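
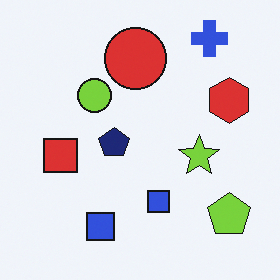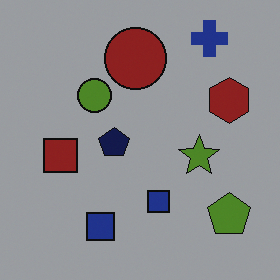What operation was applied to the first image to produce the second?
It was substantially darkened.

Every pixel — background and shapes alike — is uniformly darkened.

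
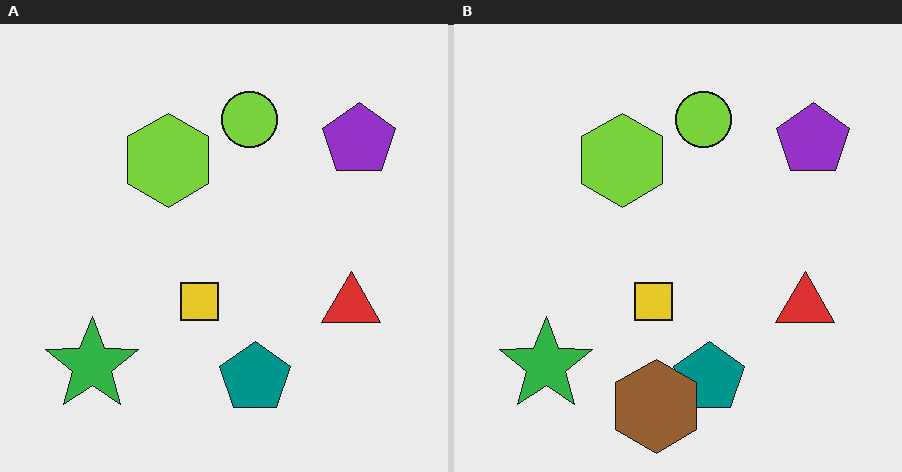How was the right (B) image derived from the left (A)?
The transformation is: overlaid with an additional brown hexagon.

A brown hexagon appears in the right (B) image that is absent from the left (A).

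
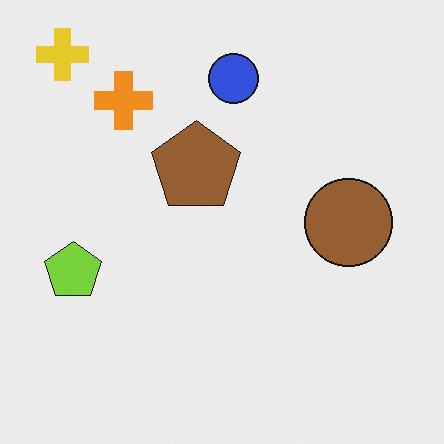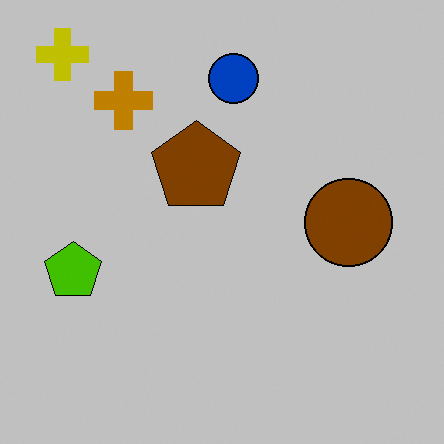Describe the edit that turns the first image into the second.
This is the original image heavily posterized to just a handful of flat colors.

Each flat color has snapped to a coarser quantized level — most visibly, the near-white background has dropped to a flat grey.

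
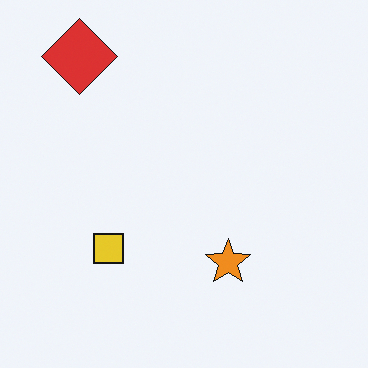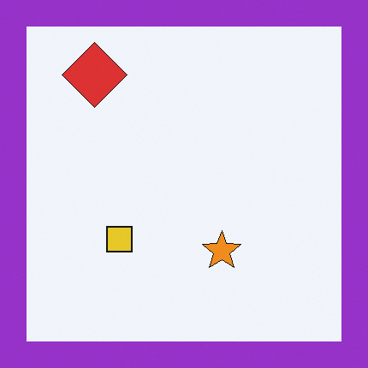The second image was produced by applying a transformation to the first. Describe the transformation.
This is the original image framed with a purple border.

A solid purple frame runs around the edge of the second image, with the content slightly shrunk inside it.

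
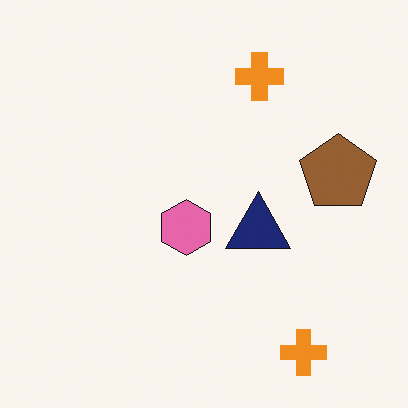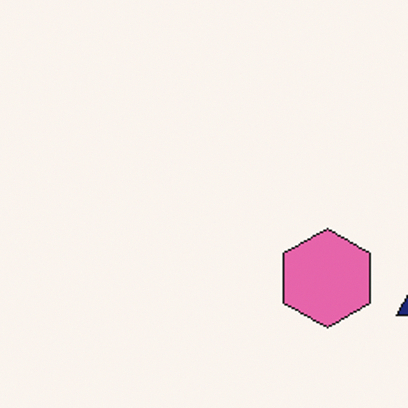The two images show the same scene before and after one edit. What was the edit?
This is the original image cropped tightly and scaled back up.

The visible shapes are larger and the field of view is narrower; shapes near the original edges may be partly or wholly outside the frame — a crop-and-rescale.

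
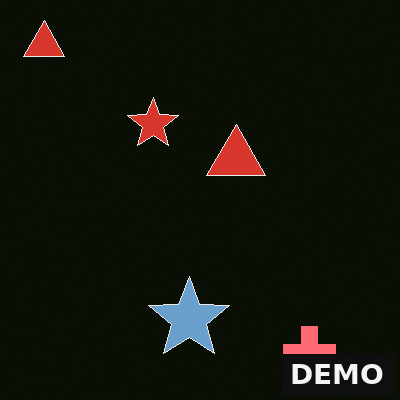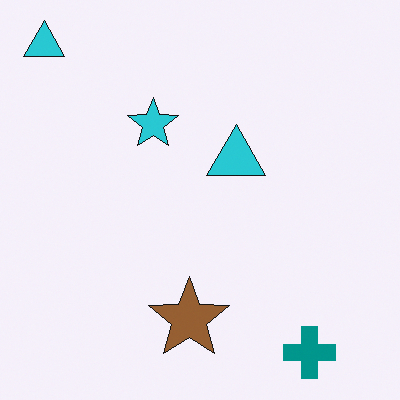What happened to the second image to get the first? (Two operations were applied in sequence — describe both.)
Color-inverted (negative), then watermarked with the text "DEMO" in the lower-right corner.

The light background has become dark and every shape's color is its complement — a photographic negative. A dark label reading "DEMO" appears in the lower-right corner.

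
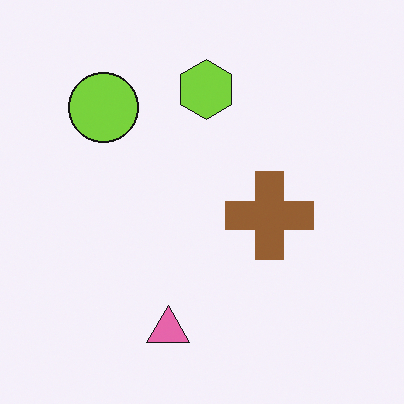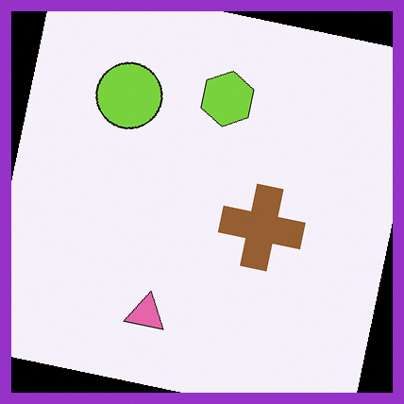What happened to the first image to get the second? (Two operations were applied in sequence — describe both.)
Rotated clockwise by a small amount, then framed with a purple border.

Every shape is tilted by the same angle and the image corners show triangular fill wedges — a whole-image rotation by a non-right angle. A solid purple frame runs around the edge of the second image, with the content slightly shrunk inside it.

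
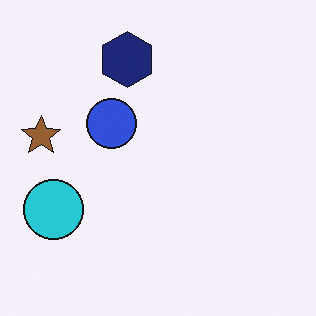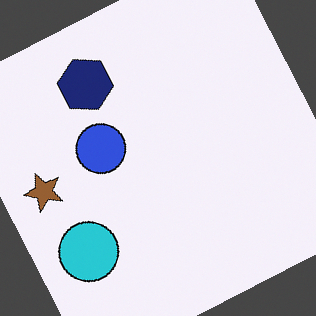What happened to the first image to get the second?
The image was rotated counter-clockwise by a clearly visible amount.

Every shape is tilted by the same angle and the image corners show triangular fill wedges — a whole-image rotation by a non-right angle.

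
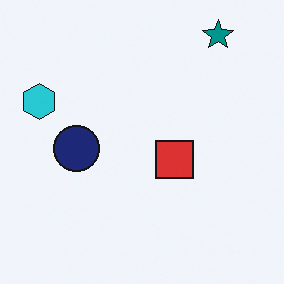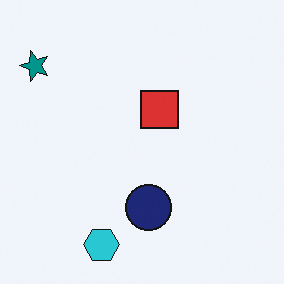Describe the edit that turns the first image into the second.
This is the original image rotated 90° counter-clockwise.

The teal star sits in the top-right of the first image and the top-left of the second — consistent with a whole-image 90° counter-clockwise rotation.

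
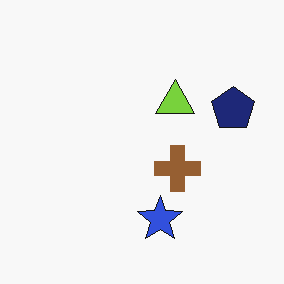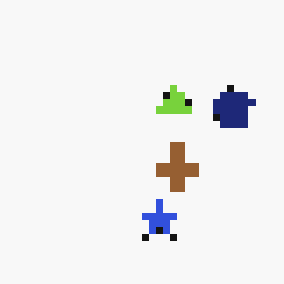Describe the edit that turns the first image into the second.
Moderately pixelated.

Shapes are reduced to large square blocks; fine edges and outlines are lost — a downscale-then-upscale (mosaic) effect.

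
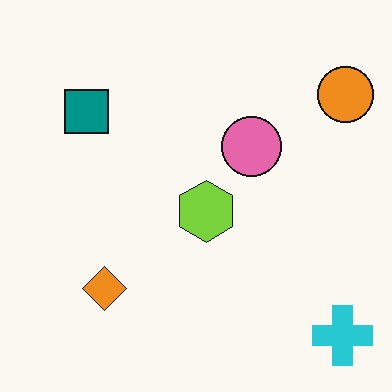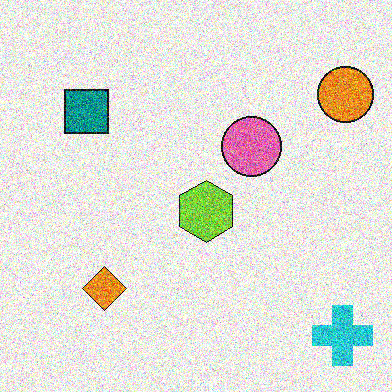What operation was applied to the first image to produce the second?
The image was degraded with a thick layer of grain.

Random speckle covers the whole image, including the flat background.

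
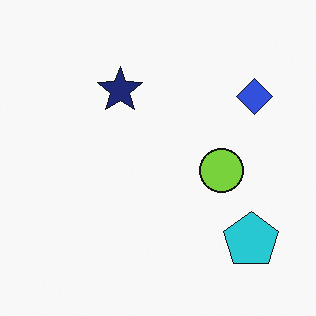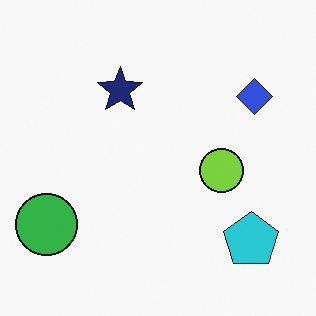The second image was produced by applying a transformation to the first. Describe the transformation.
The image was overlaid with an additional green circle.

A green circle appears in the second image that is absent from the first.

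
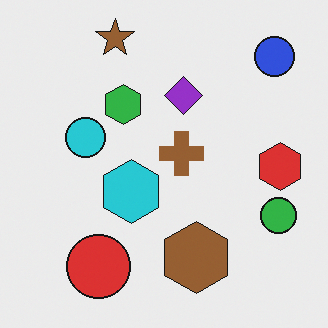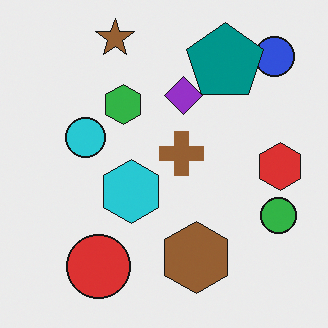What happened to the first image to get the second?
The second image is the first overlaid with an additional teal pentagon.

A teal pentagon appears in the second image that is absent from the first.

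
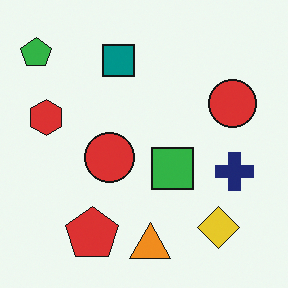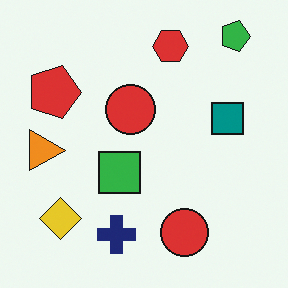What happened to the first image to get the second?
This is the original image rotated 90° clockwise.

The green pentagon sits in the top-left of the first image and the top-right of the second — consistent with a whole-image 90° clockwise rotation.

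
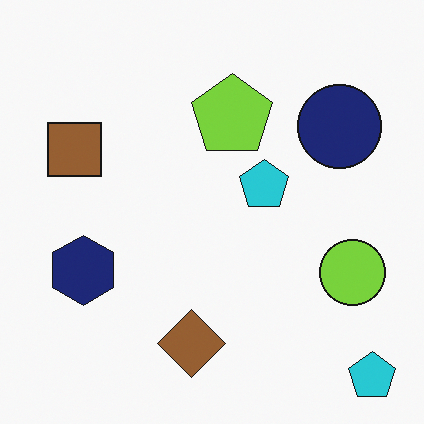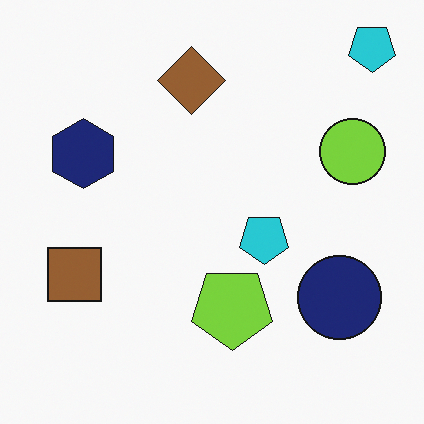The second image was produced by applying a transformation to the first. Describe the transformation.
The transformation is: flipped vertically (top ↔ bottom).

The brown diamond is in the bottom of the first image and the top of the second — shapes on opposite sides of the horizontal midline have swapped in a mirror flip.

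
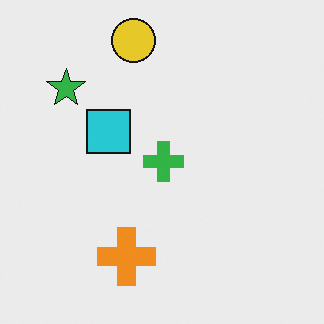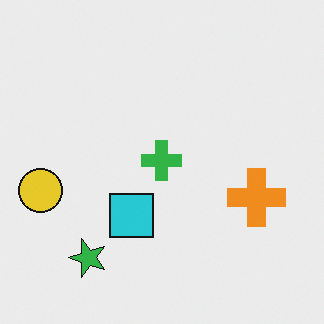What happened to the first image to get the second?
The transformation is: rotated 90° counter-clockwise.

The yellow circle sits in the top of the first image and the left of the second — consistent with a whole-image 90° counter-clockwise rotation.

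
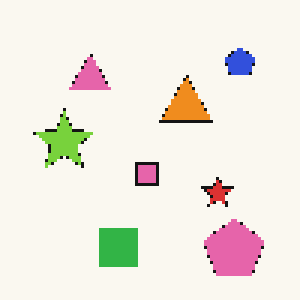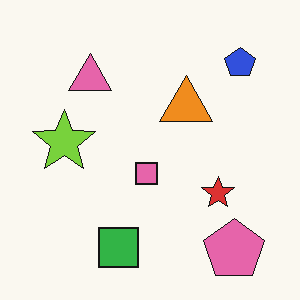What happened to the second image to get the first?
The first image is the second lightly pixelated (a mild mosaic effect).

Shapes are reduced to large square blocks; fine edges and outlines are lost — a downscale-then-upscale (mosaic) effect.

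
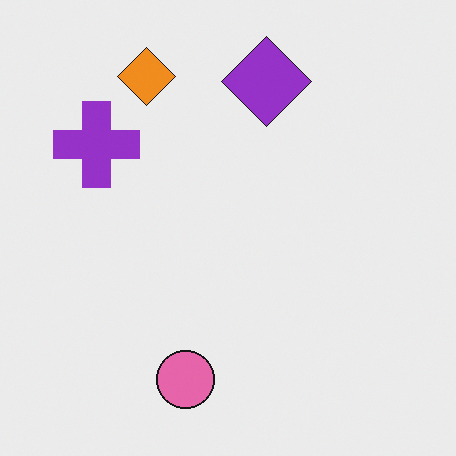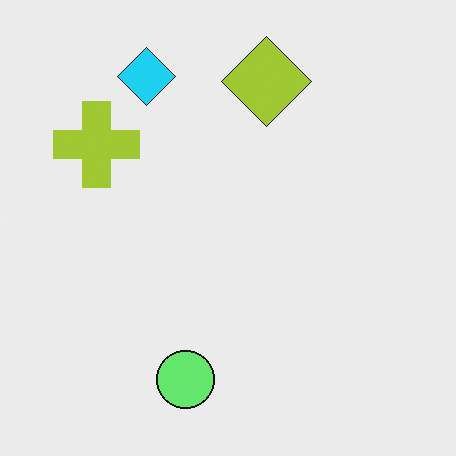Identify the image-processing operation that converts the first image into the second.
The second image is the first hue-shifted by a large amount.

Every shape's color has rotated by the same amount around the hue wheel — a uniform hue shift.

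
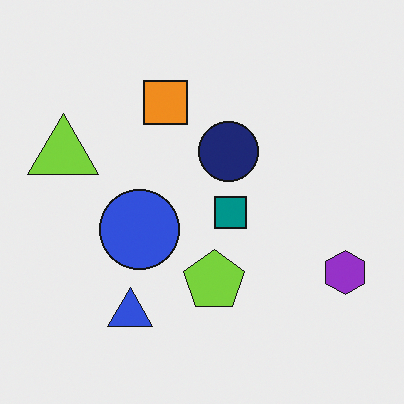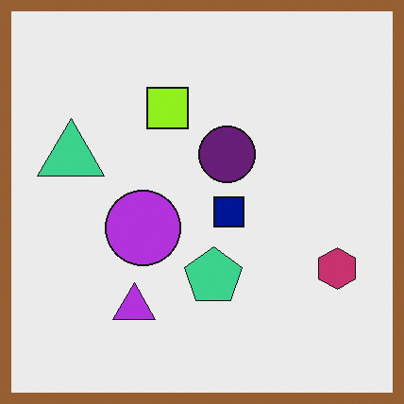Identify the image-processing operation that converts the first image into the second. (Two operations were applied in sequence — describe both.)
The image was hue-shifted by a small amount, then framed with a brown border.

Every shape's color has rotated by the same amount around the hue wheel — a uniform hue shift. A solid brown frame runs around the edge of the second image, with the content slightly shrunk inside it.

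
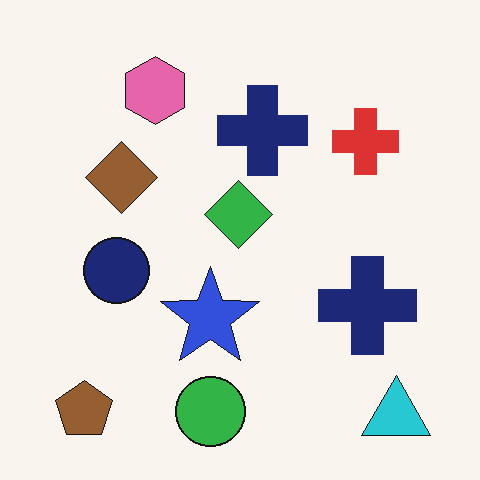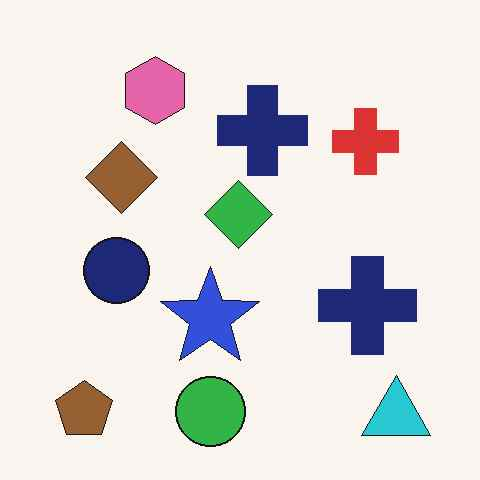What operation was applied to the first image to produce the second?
The image was JPEG-compressed with visible artifacts.

Blocky 8×8 compression artifacts appear around shape edges and the flat background shows ringing — characteristic JPEG degradation.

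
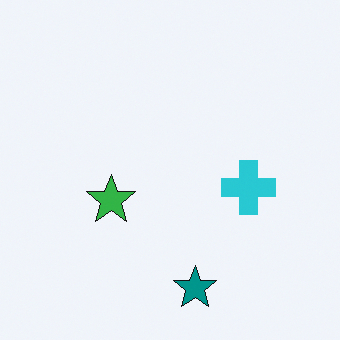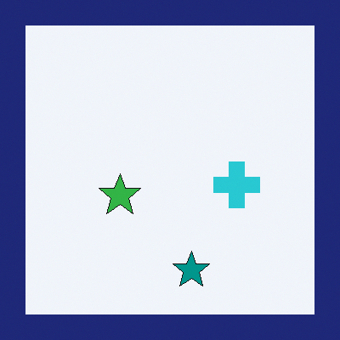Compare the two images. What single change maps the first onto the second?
This is the original image framed with a navy border.

A solid navy frame runs around the edge of the second image, with the content slightly shrunk inside it.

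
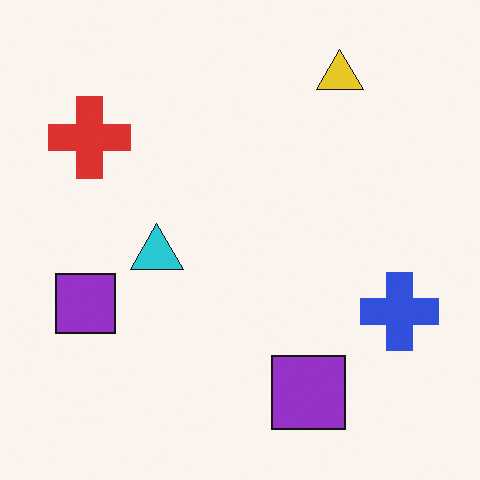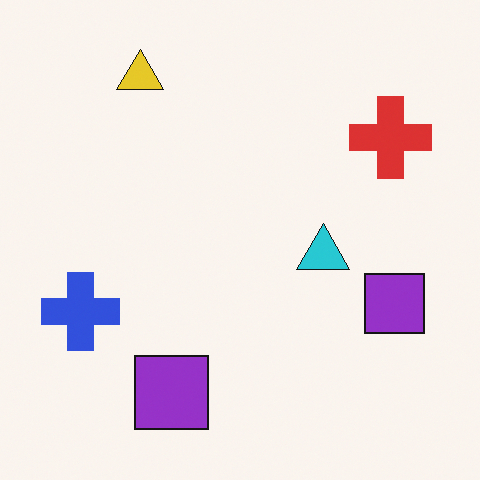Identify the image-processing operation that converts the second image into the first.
The transformation is: flipped horizontally (left ↔ right).

The blue cross is in the left of the second image and the right of the first — shapes on opposite sides of the vertical midline have swapped in a mirror flip.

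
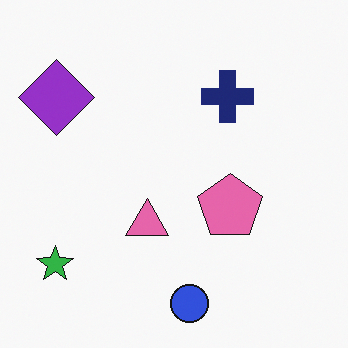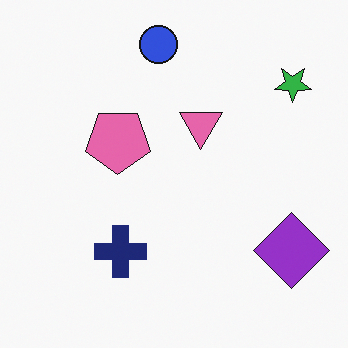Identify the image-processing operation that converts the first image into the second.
This is the original image rotated 180°.

The green star sits in the bottom-left of the first image and the top-right of the second — consistent with a whole-image 180° rotation.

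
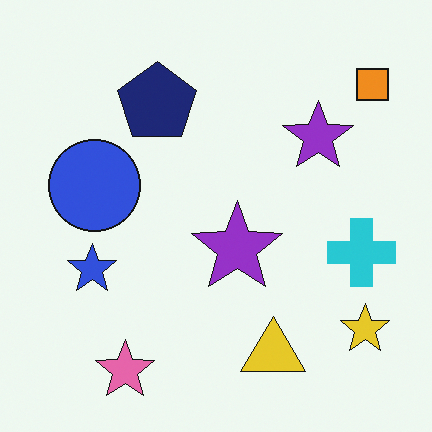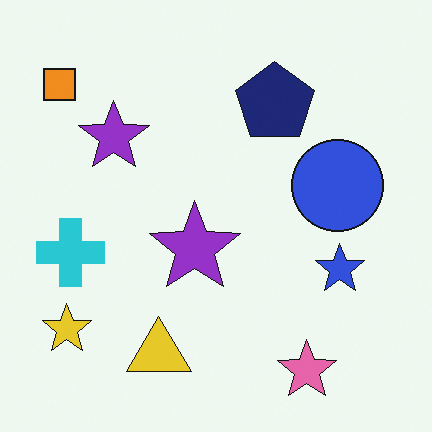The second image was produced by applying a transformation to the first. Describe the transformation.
The transformation is: flipped horizontally (left ↔ right).

The orange square is in the top-right of the first image and the top-left of the second — shapes on opposite sides of the vertical midline have swapped in a mirror flip.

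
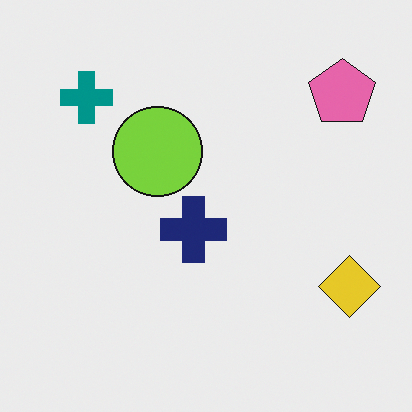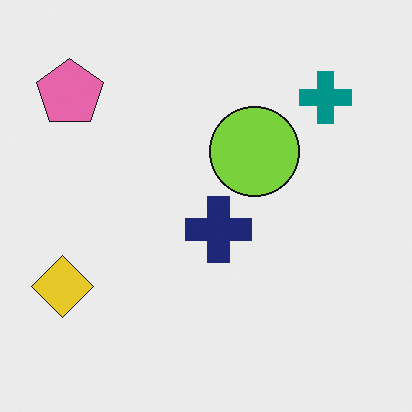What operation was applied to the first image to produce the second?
This is the original image flipped horizontally (left ↔ right).

The yellow diamond is in the bottom-right of the first image and the bottom-left of the second — shapes on opposite sides of the vertical midline have swapped in a mirror flip.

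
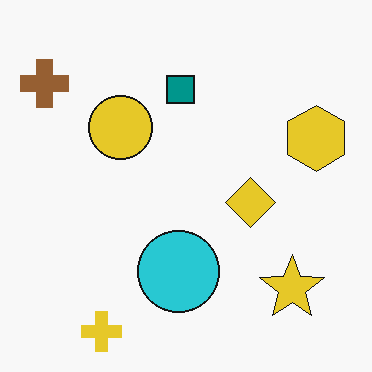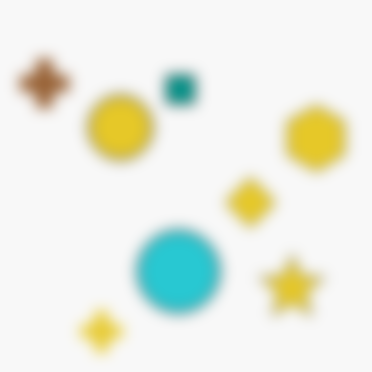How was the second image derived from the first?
It was strongly gaussian-blurred.

Shape edges and outlines are uniformly softened across the whole image.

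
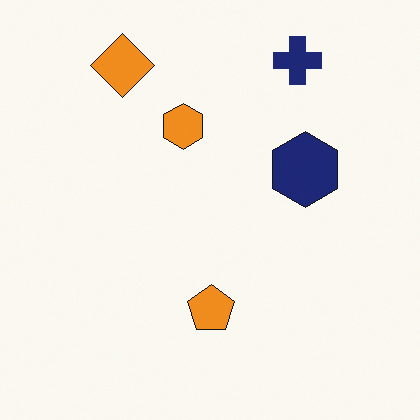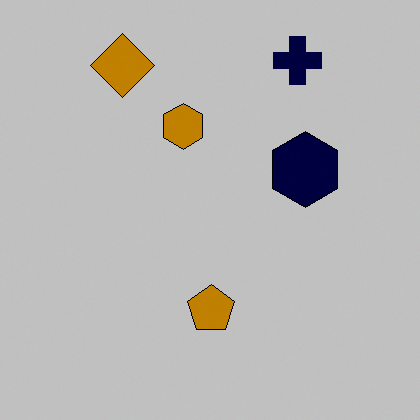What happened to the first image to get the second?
The transformation is: heavily posterized to just a handful of flat colors.

Each flat color has snapped to a coarser quantized level — most visibly, the near-white background has dropped to a flat grey.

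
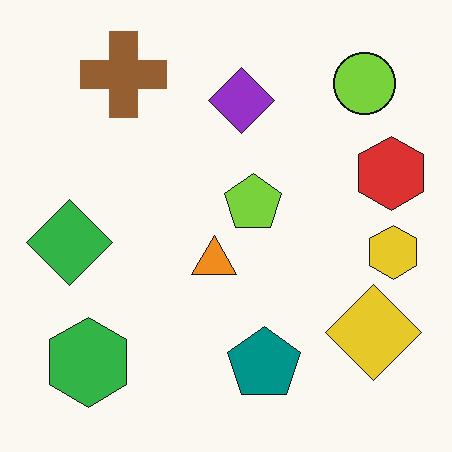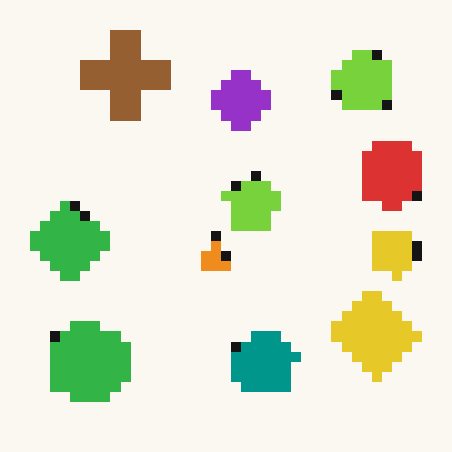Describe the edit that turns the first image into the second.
The transformation is: coarsely pixelated.

Shapes are reduced to large square blocks; fine edges and outlines are lost — a downscale-then-upscale (mosaic) effect.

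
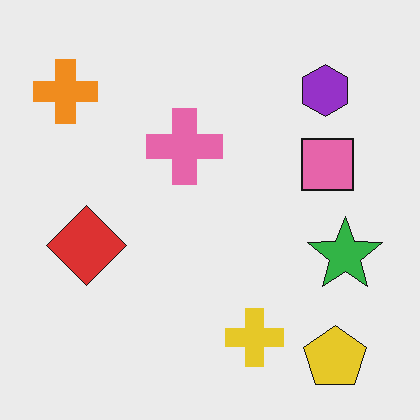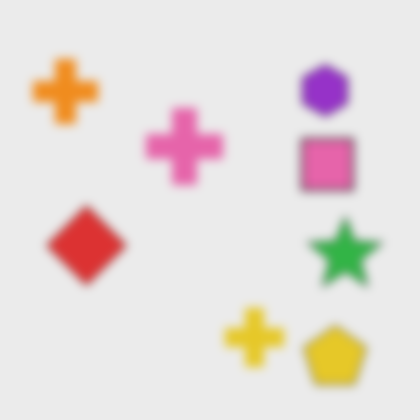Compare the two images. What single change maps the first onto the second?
Strongly gaussian-blurred.

Shape edges and outlines are uniformly softened across the whole image.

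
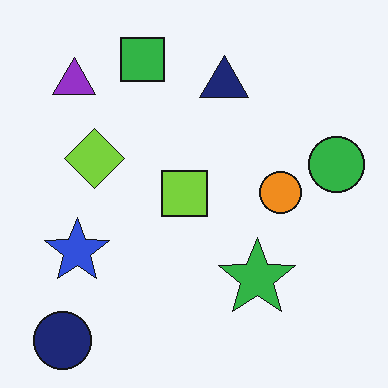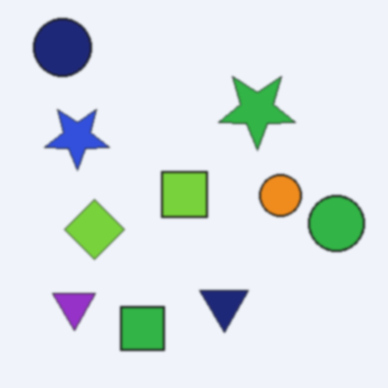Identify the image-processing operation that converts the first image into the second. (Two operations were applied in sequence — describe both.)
The image was flipped vertically (top ↔ bottom), then slightly softened.

The navy circle is in the bottom-left of the first image and the top-left of the second — shapes on opposite sides of the horizontal midline have swapped in a mirror flip. Shape edges and outlines are uniformly softened across the whole image.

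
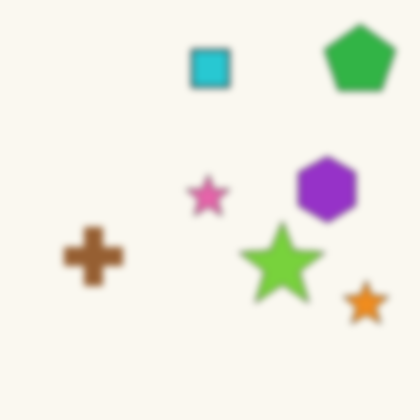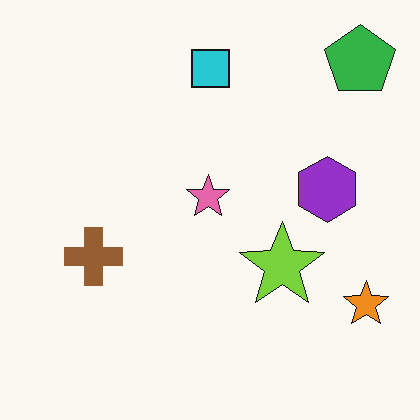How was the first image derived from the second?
This is the original image noticeably gaussian-blurred.

Shape edges and outlines are uniformly softened across the whole image.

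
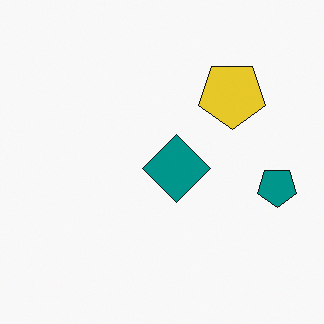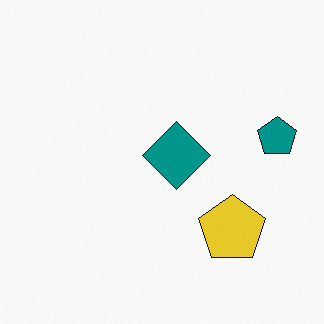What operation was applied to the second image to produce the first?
This is the original image flipped vertically (top ↔ bottom).

The yellow pentagon is in the bottom-right of the second image and the top-right of the first — shapes on opposite sides of the horizontal midline have swapped in a mirror flip.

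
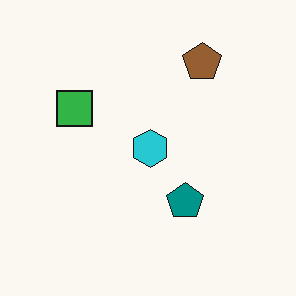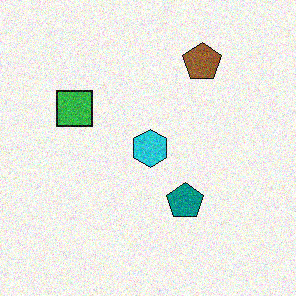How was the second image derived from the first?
Degraded with moderate additive noise.

Random speckle covers the whole image, including the flat background.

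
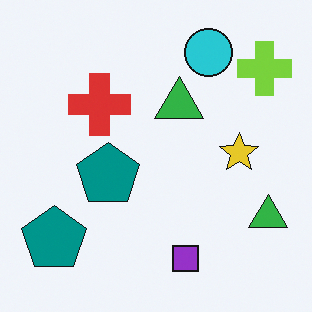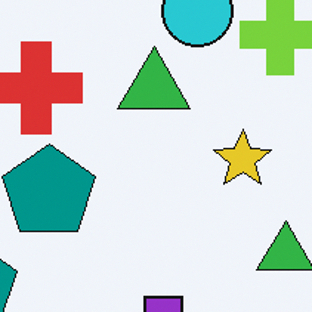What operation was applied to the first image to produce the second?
The second image is the first cropped slightly and scaled back up.

The visible shapes are larger and the field of view is narrower; shapes near the original edges may be partly or wholly outside the frame — a crop-and-rescale.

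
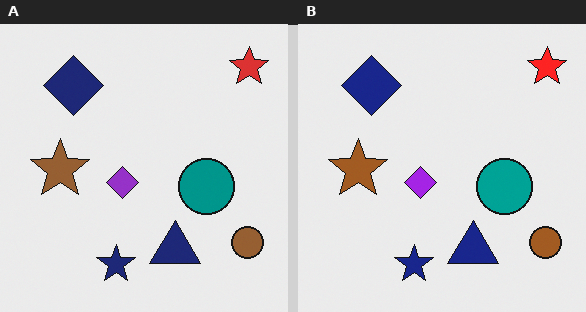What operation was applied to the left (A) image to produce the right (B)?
The right (B) image is the left (A) slightly oversaturated.

All colors are more vivid — a global saturation change.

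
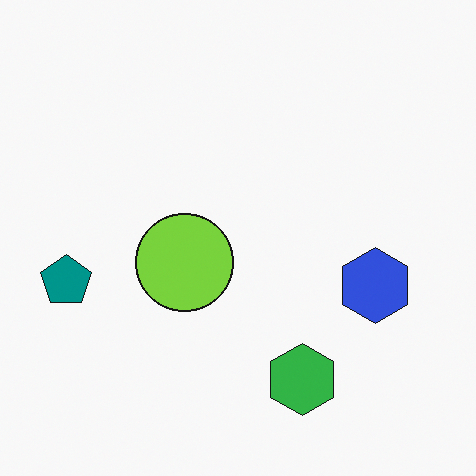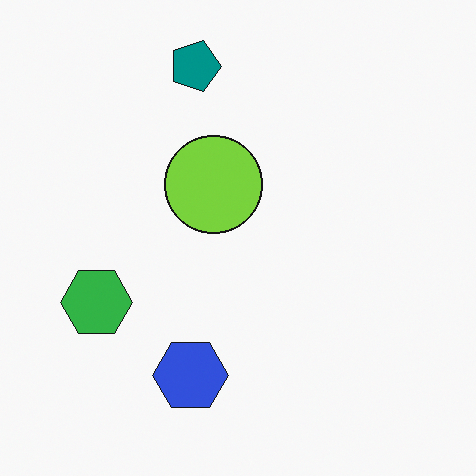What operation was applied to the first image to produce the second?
It was rotated 90° clockwise.

The teal pentagon sits in the left of the first image and the top of the second — consistent with a whole-image 90° clockwise rotation.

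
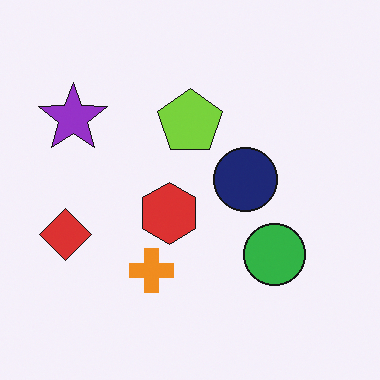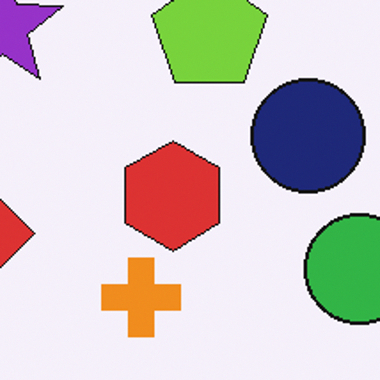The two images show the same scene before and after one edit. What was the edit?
This is the original image cropped to a noticeably smaller region and rescaled.

The visible shapes are larger and the field of view is narrower; shapes near the original edges may be partly or wholly outside the frame — a crop-and-rescale.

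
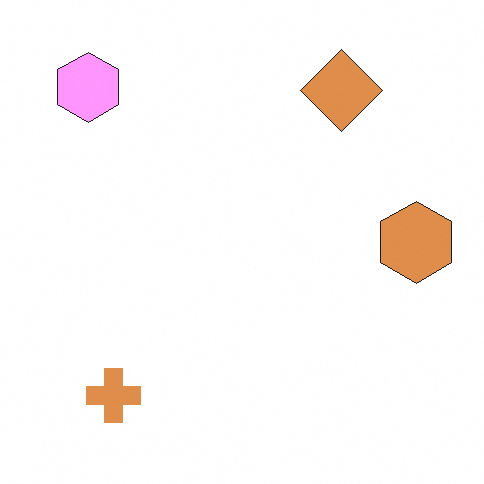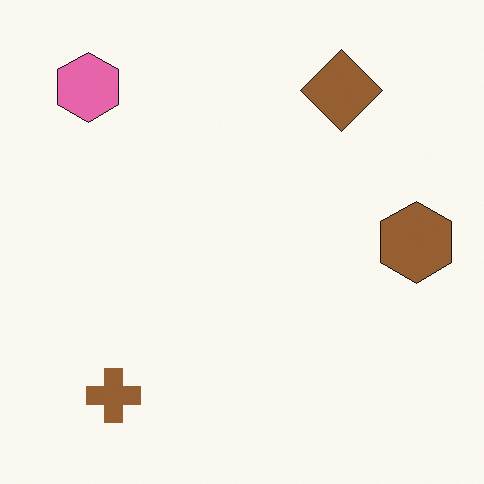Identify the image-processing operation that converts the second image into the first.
The image was substantially brightened.

Every pixel — background and shapes alike — is uniformly brightened.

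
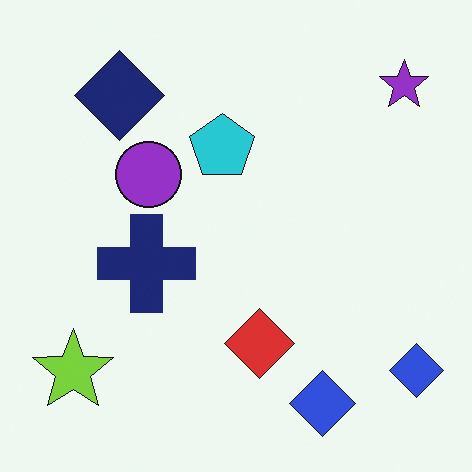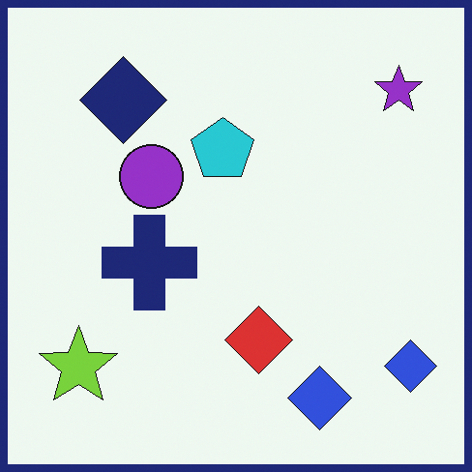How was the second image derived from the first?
The second image is the first framed with a navy border.

A solid navy frame runs around the edge of the second image, with the content slightly shrunk inside it.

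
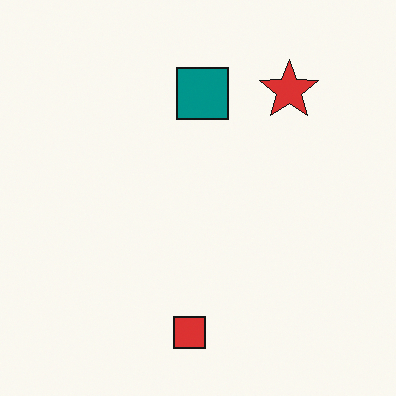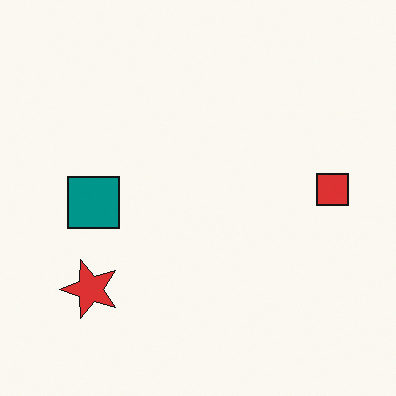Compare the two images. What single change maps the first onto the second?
The second image is the first transposed (reflected across the top-left ↔ bottom-right diagonal).

Shapes have swapped their row and column positions — what was in the top-right is now in the bottom-left — a diagonal reflection.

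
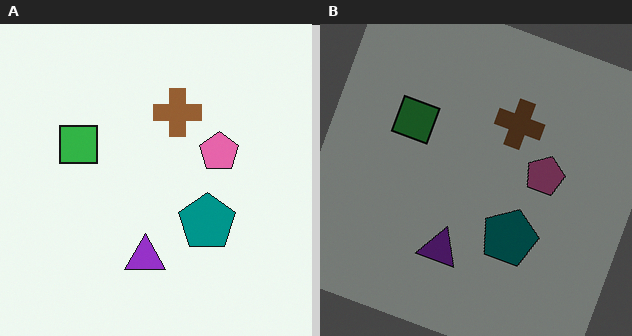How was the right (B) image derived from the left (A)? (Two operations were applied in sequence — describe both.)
Noticeably darkened, then rotated clockwise by a moderate amount.

Every pixel — background and shapes alike — is uniformly darkened. Every shape is tilted by the same angle and the image corners show triangular fill wedges — a whole-image rotation by a non-right angle.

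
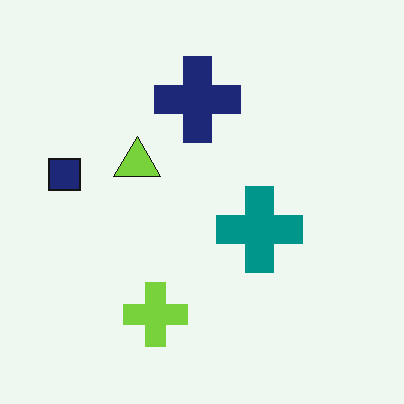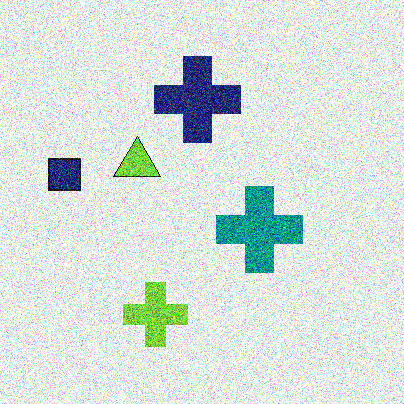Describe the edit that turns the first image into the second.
The image was degraded with heavy additive noise.

Random speckle covers the whole image, including the flat background.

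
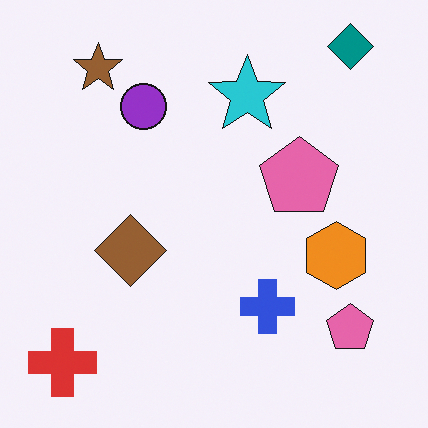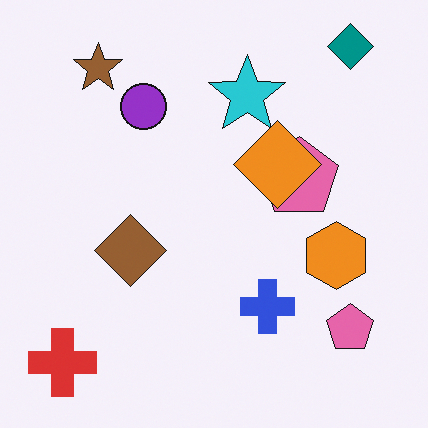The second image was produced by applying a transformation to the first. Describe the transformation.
Overlaid with an additional orange diamond.

An orange diamond appears in the second image that is absent from the first.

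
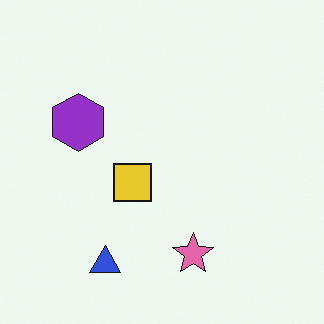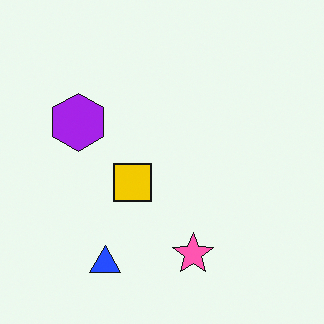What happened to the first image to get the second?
This is the original image slightly oversaturated.

All colors are more vivid — a global saturation change.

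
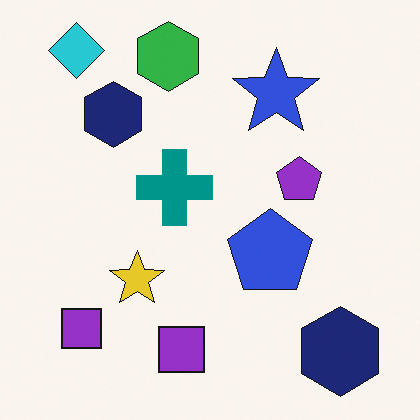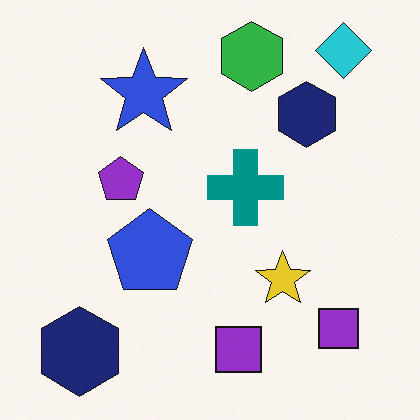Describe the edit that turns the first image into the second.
Flipped horizontally (left ↔ right).

The cyan diamond is in the top-left of the first image and the top-right of the second — shapes on opposite sides of the vertical midline have swapped in a mirror flip.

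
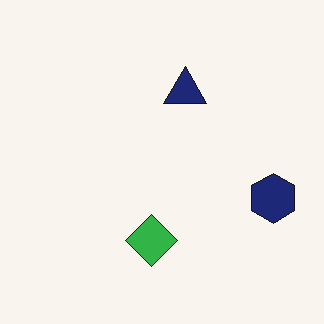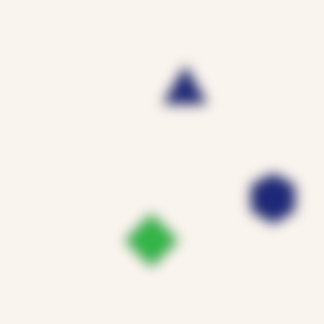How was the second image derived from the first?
The image was strongly gaussian-blurred.

Shape edges and outlines are uniformly softened across the whole image.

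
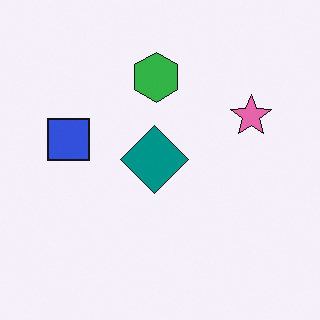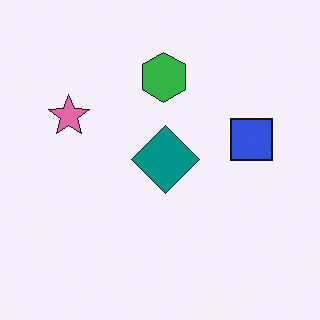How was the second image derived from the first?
This is the original image flipped horizontally (left ↔ right).

The blue square is in the left of the first image and the right of the second — shapes on opposite sides of the vertical midline have swapped in a mirror flip.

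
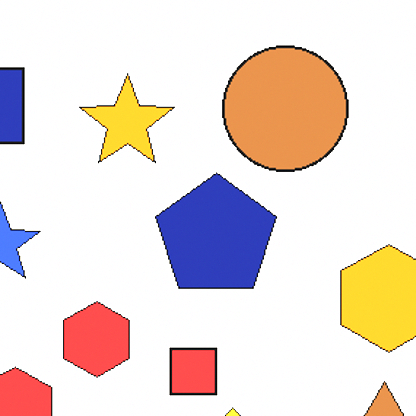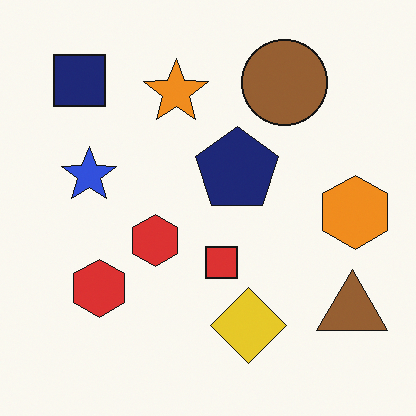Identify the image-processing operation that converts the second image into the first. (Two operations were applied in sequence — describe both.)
The image was cropped to a modestly smaller region and rescaled, then noticeably brightened.

The visible shapes are larger and the field of view is narrower; shapes near the original edges may be partly or wholly outside the frame — a crop-and-rescale. Every pixel — background and shapes alike — is uniformly brightened.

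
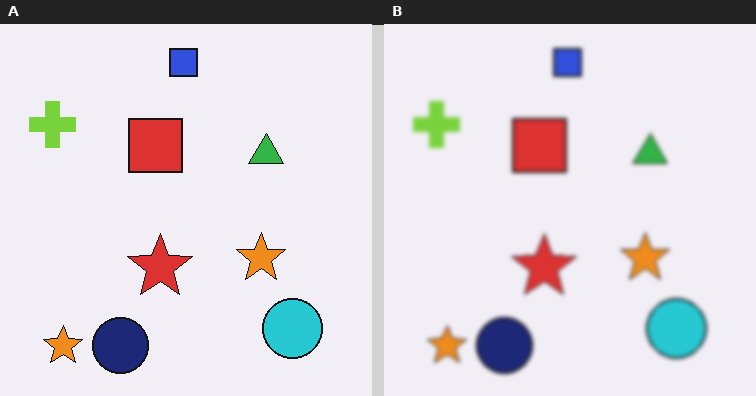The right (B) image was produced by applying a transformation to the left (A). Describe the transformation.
Given a subtle gaussian blur.

Shape edges and outlines are uniformly softened across the whole image.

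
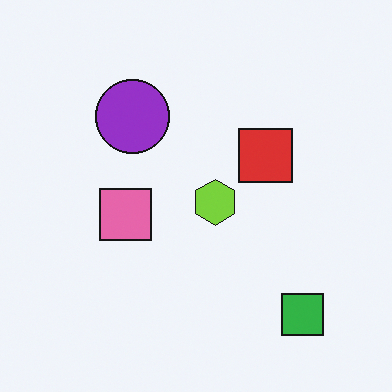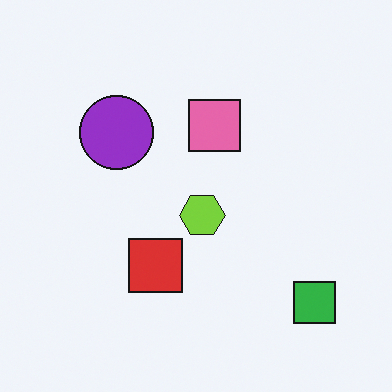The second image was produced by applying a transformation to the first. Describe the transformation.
The second image is the first transposed (reflected across the top-left ↔ bottom-right diagonal).

Shapes have swapped their row and column positions — what was in the top-right is now in the bottom-left — a diagonal reflection.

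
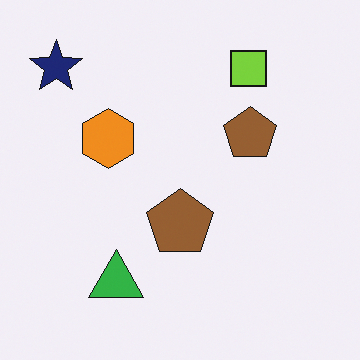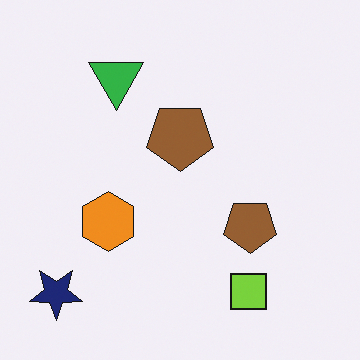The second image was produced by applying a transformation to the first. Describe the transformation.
It was flipped vertically (top ↔ bottom).

The navy star is in the top-left of the first image and the bottom-left of the second — shapes on opposite sides of the horizontal midline have swapped in a mirror flip.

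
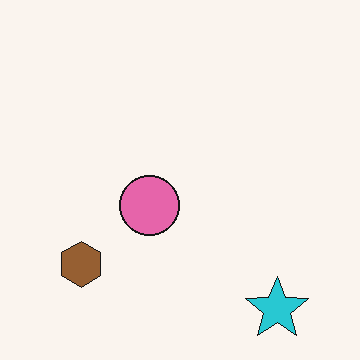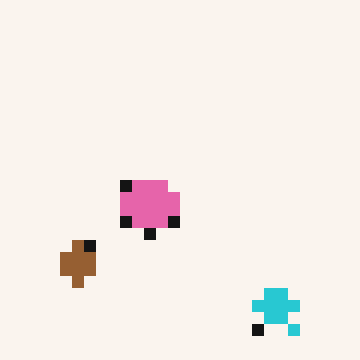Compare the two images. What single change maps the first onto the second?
It was coarsely pixelated.

Shapes are reduced to large square blocks; fine edges and outlines are lost — a downscale-then-upscale (mosaic) effect.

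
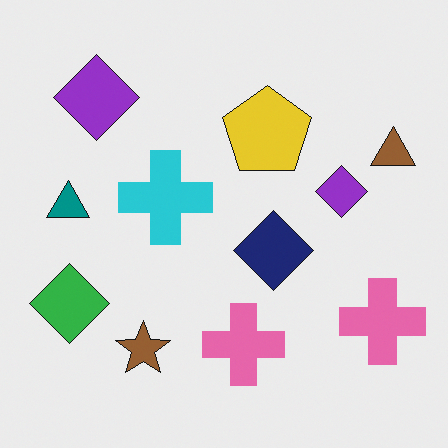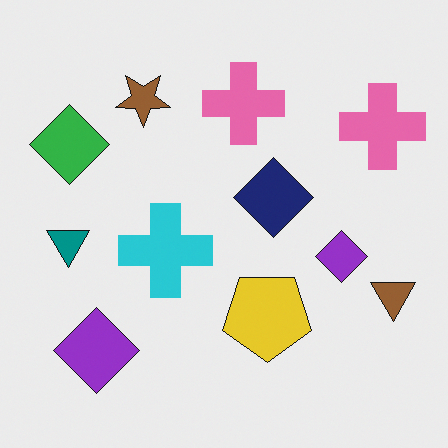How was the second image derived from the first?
It was flipped vertically (top ↔ bottom).

The brown star is in the bottom-left of the first image and the top-left of the second — shapes on opposite sides of the horizontal midline have swapped in a mirror flip.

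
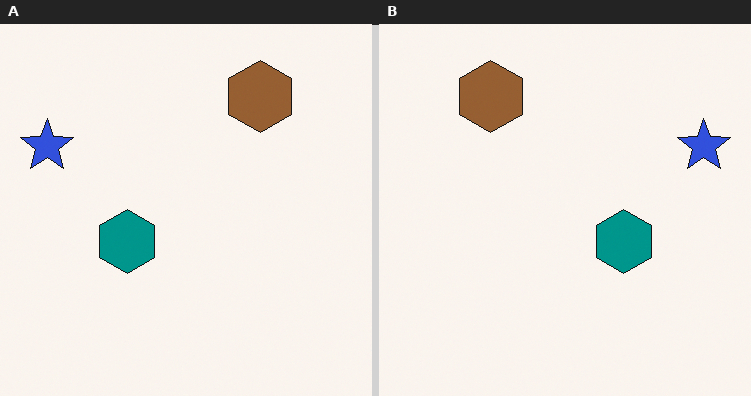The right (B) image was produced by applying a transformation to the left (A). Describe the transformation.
This is the original image flipped horizontally (left ↔ right).

The blue star is in the top-left of the left (A) image and the top-right of the right (B) — shapes on opposite sides of the vertical midline have swapped in a mirror flip.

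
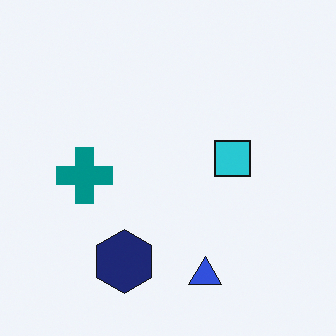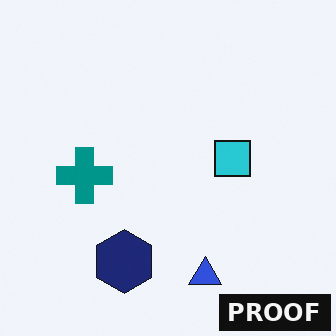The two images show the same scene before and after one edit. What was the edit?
This is the original image watermarked with the text "PROOF" in the lower-right corner.

A dark label reading "PROOF" appears in the lower-right corner.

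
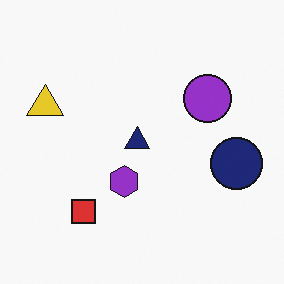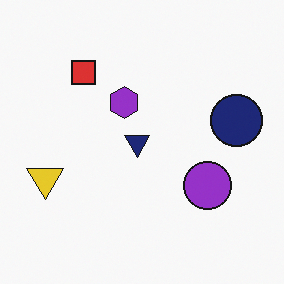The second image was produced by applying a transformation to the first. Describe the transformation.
It was flipped vertically (top ↔ bottom).

The red square is in the bottom-left of the first image and the top-left of the second — shapes on opposite sides of the horizontal midline have swapped in a mirror flip.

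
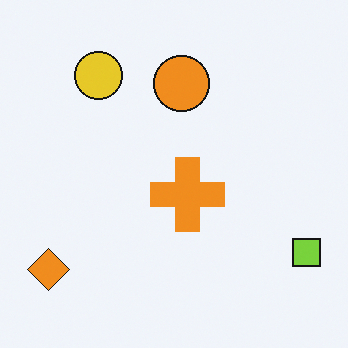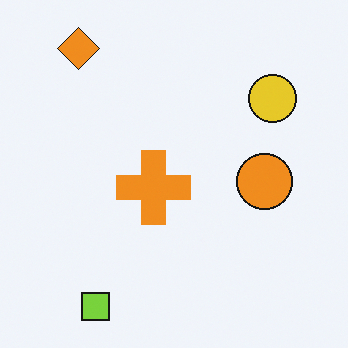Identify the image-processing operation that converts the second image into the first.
It was rotated 90° counter-clockwise.

The orange diamond sits in the top-left of the second image and the bottom-left of the first — consistent with a whole-image 90° counter-clockwise rotation.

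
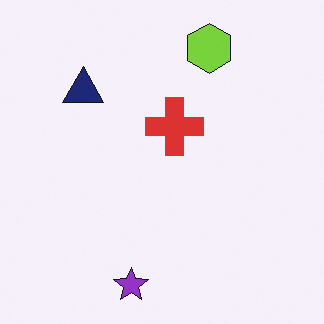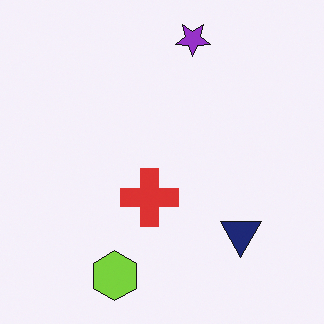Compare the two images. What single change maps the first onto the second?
This is the original image rotated 180°.

The purple star sits in the bottom of the first image and the top of the second — consistent with a whole-image 180° rotation.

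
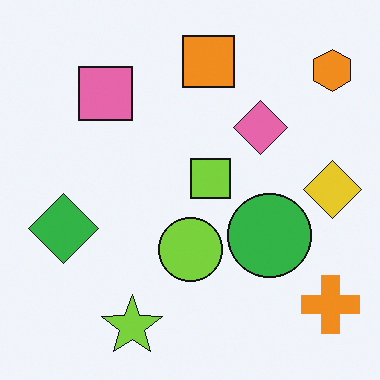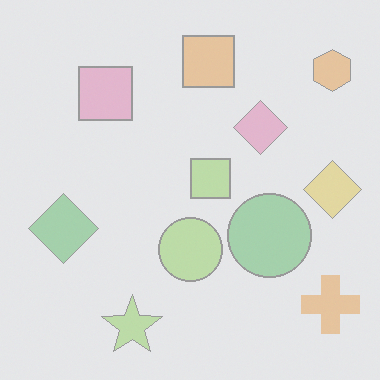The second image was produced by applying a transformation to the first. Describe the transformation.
The image was washed out (contrast reduced).

Tones are pushed toward mid-grey across the whole image — a global contrast change.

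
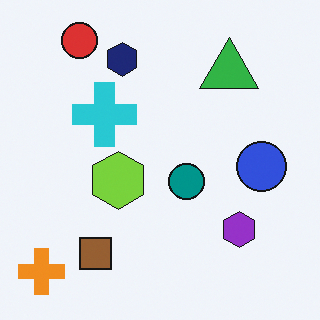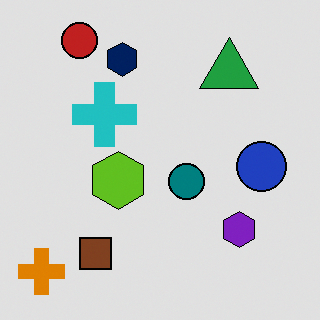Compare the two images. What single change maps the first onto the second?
The transformation is: moderately posterized.

Each flat color has snapped to a coarser quantized level — most visibly, the near-white background has dropped to a flat grey.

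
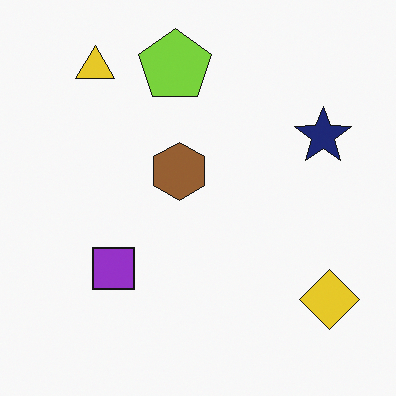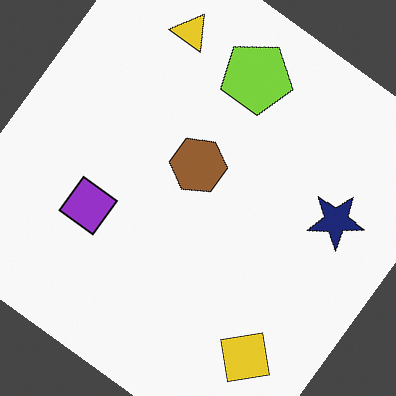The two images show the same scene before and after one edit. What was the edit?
Rotated clockwise by a large amount — several tens of degrees.

Every shape is tilted by the same angle and the image corners show triangular fill wedges — a whole-image rotation by a non-right angle.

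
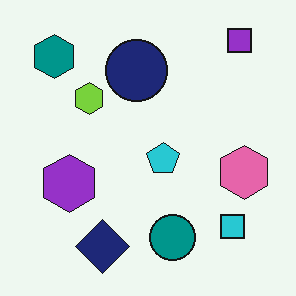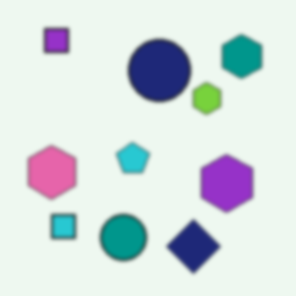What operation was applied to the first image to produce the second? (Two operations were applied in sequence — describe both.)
It was flipped horizontally (left ↔ right), then lightly blurred.

The pink hexagon is in the right of the first image and the left of the second — shapes on opposite sides of the vertical midline have swapped in a mirror flip. Shape edges and outlines are uniformly softened across the whole image.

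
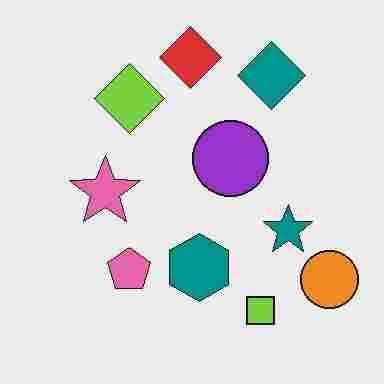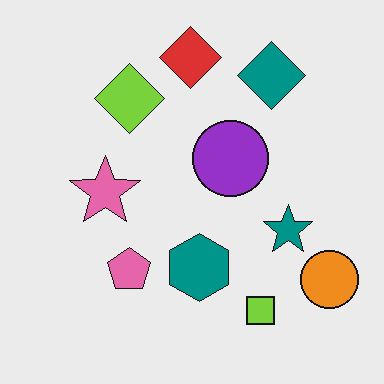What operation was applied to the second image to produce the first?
It was degraded with heavy JPEG compression.

Blocky 8×8 compression artifacts appear around shape edges and the flat background shows ringing — characteristic JPEG degradation.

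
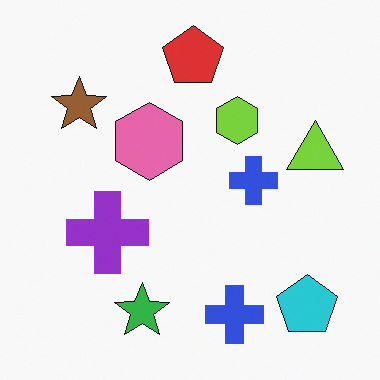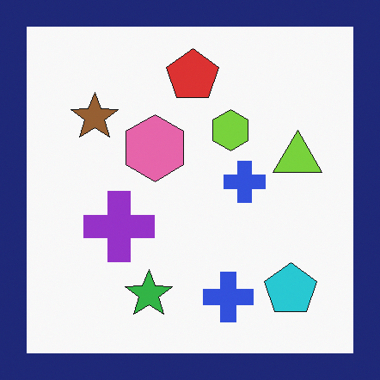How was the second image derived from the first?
It was framed with a navy border.

A solid navy frame runs around the edge of the second image, with the content slightly shrunk inside it.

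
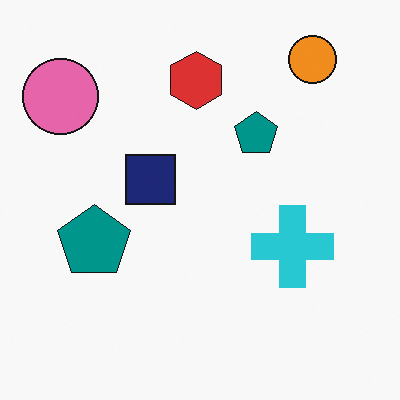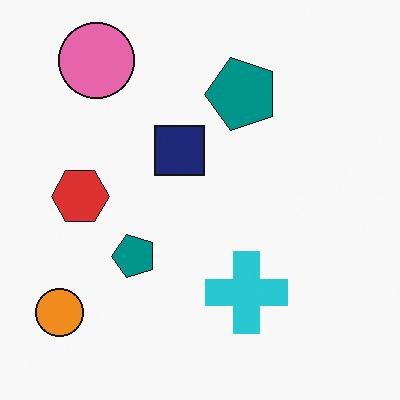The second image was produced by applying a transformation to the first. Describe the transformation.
This is the original image transposed (reflected across the top-left ↔ bottom-right diagonal).

Shapes have swapped their row and column positions — what was in the top-right is now in the bottom-left — a diagonal reflection.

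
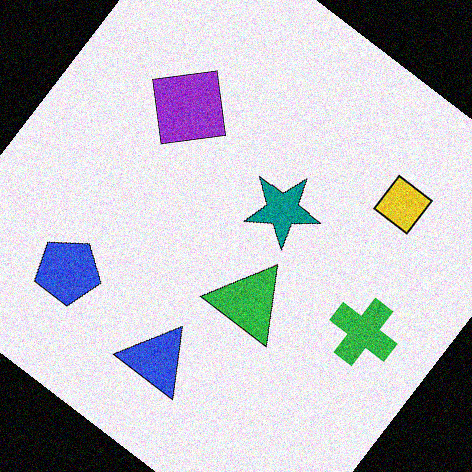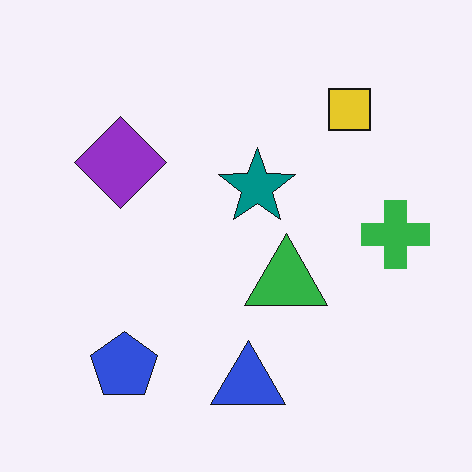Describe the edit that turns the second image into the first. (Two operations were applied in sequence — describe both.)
This is the original image rotated clockwise by a large amount — several tens of degrees, then degraded with moderate additive noise.

Every shape is tilted by the same angle and the image corners show triangular fill wedges — a whole-image rotation by a non-right angle. Random speckle covers the whole image, including the flat background.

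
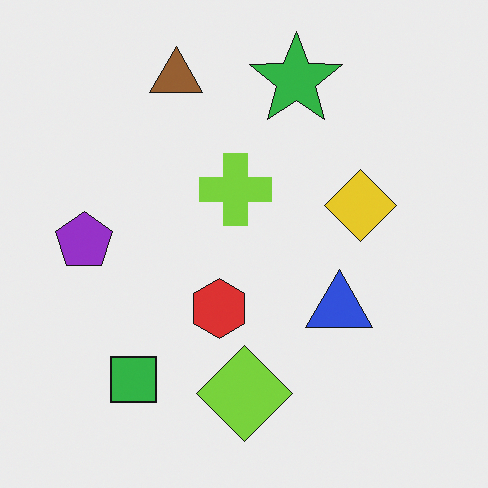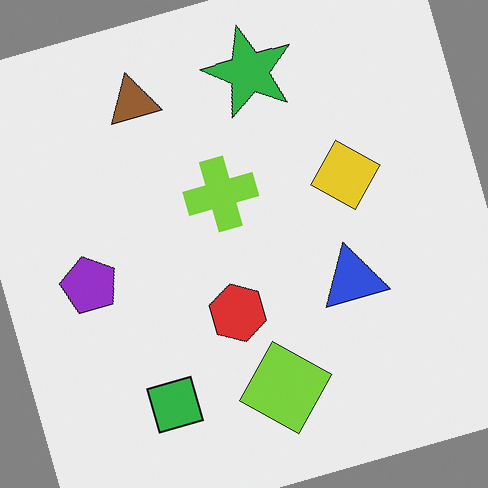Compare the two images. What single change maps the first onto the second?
The image was rotated counter-clockwise by a clearly visible amount.

Every shape is tilted by the same angle and the image corners show triangular fill wedges — a whole-image rotation by a non-right angle.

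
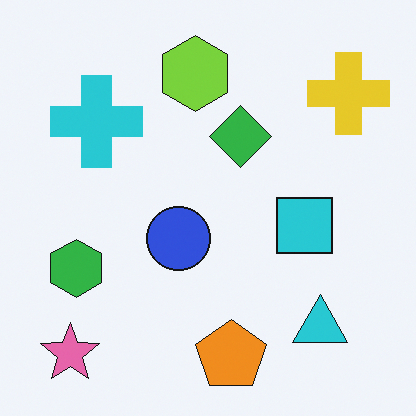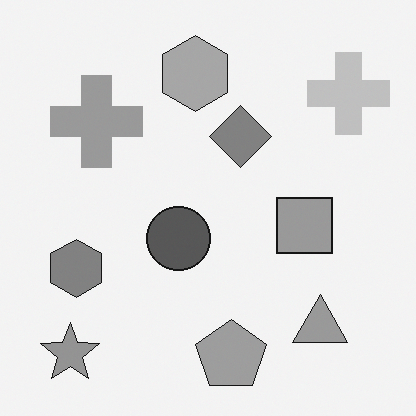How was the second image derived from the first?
The second image is the first converted to grayscale.

All color is removed — every shape is now a shade of grey.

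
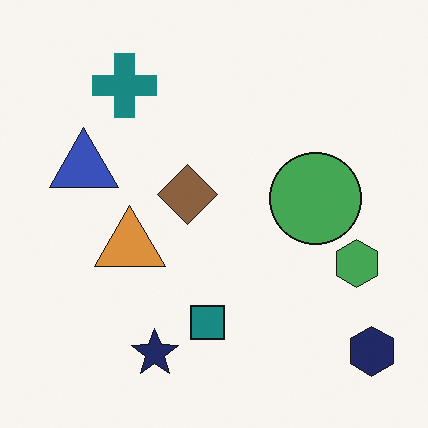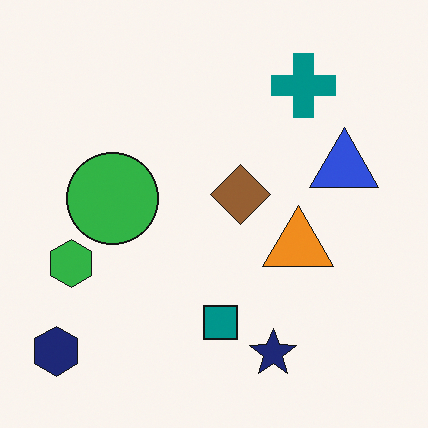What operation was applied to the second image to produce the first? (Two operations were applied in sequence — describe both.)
The transformation is: slightly desaturated, then flipped horizontally (left ↔ right).

All colors are more muted and greyish — a global saturation change. The navy hexagon is in the bottom-left of the second image and the bottom-right of the first — shapes on opposite sides of the vertical midline have swapped in a mirror flip.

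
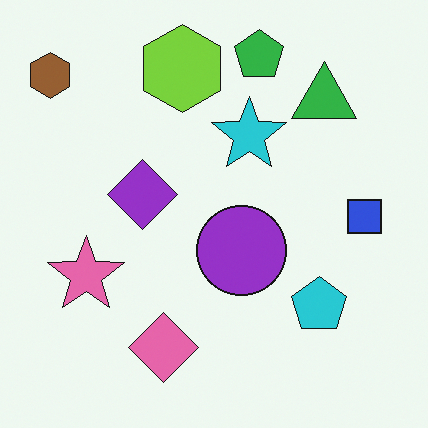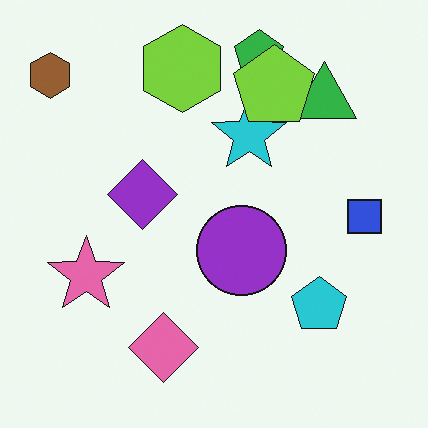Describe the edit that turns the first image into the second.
It was overlaid with an additional lime pentagon.

A lime pentagon appears in the second image that is absent from the first.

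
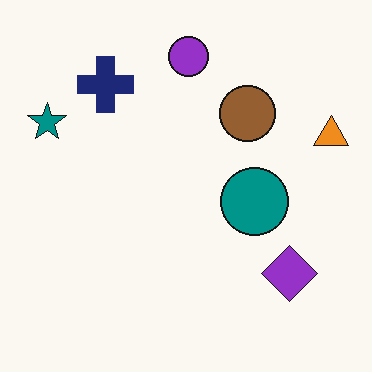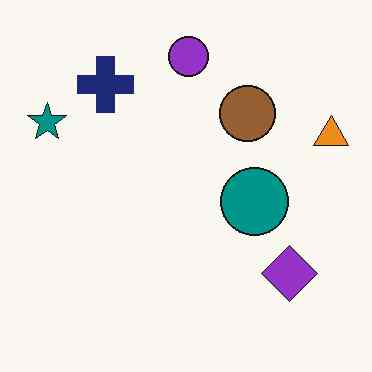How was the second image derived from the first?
Given moderate JPEG compression.

Blocky 8×8 compression artifacts appear around shape edges and the flat background shows ringing — characteristic JPEG degradation.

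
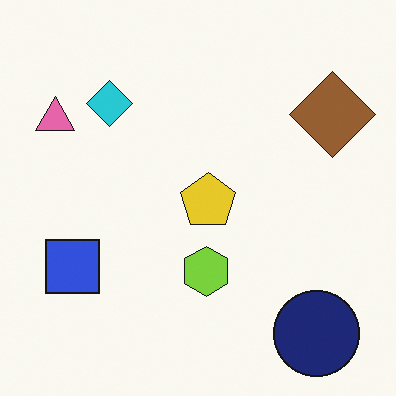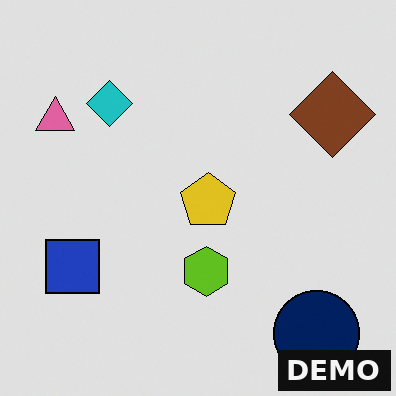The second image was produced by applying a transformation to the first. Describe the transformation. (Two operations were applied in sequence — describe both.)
The transformation is: moderately posterized, then watermarked with the text "DEMO" in the lower-right corner.

Each flat color has snapped to a coarser quantized level — most visibly, the near-white background has dropped to a flat grey. A dark label reading "DEMO" appears in the lower-right corner.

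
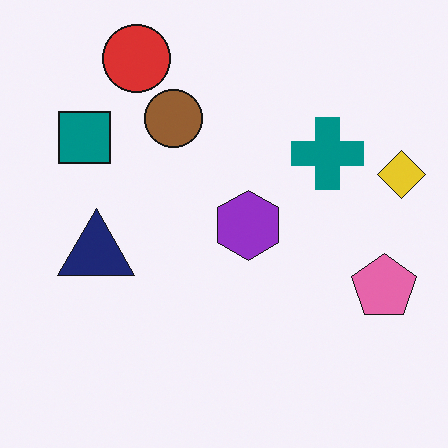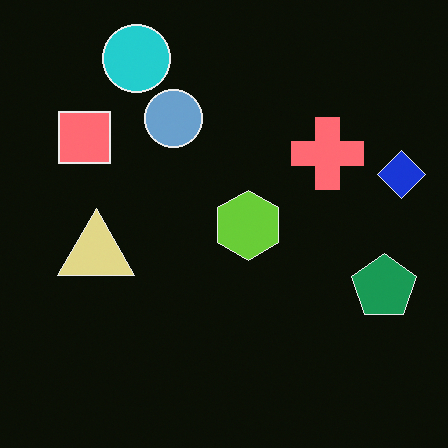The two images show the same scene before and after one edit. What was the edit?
The image was color-inverted (negative).

The light background has become dark and every shape's color is its complement — a photographic negative.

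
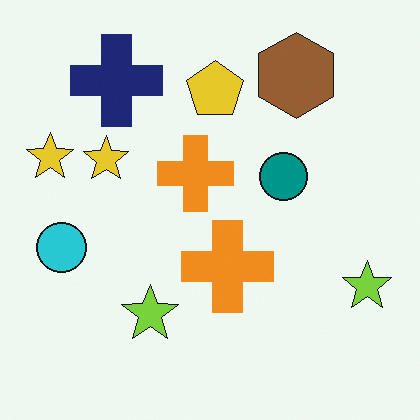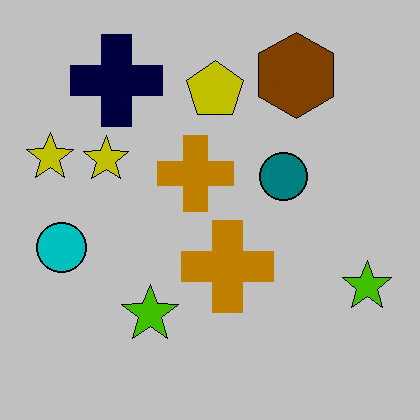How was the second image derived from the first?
The second image is the first aggressively posterized.

Each flat color has snapped to a coarser quantized level — most visibly, the near-white background has dropped to a flat grey.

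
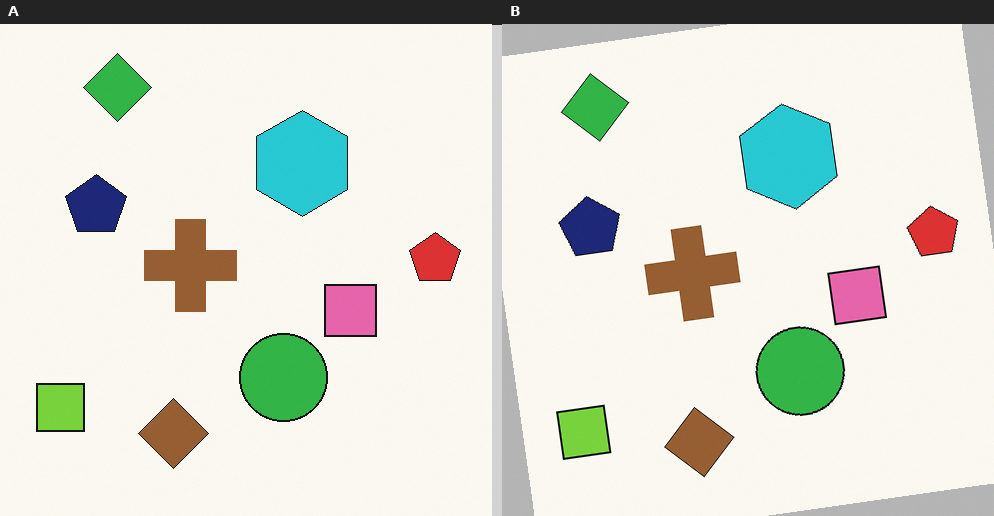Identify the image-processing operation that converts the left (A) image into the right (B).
The image was rotated counter-clockwise by a small amount.

Every shape is tilted by the same angle and the image corners show triangular fill wedges — a whole-image rotation by a non-right angle.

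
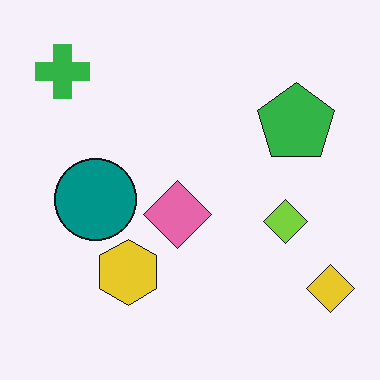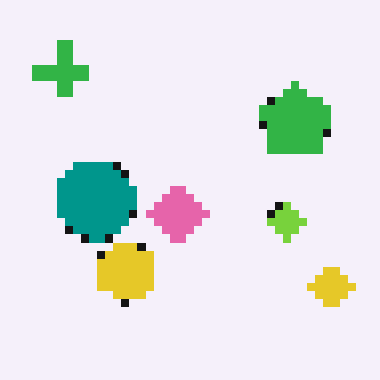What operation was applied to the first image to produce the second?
This is the original image pixelated into visible square blocks.

Shapes are reduced to large square blocks; fine edges and outlines are lost — a downscale-then-upscale (mosaic) effect.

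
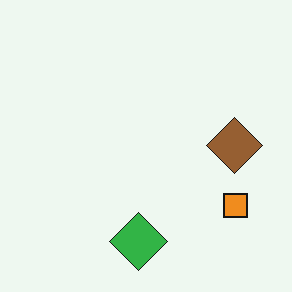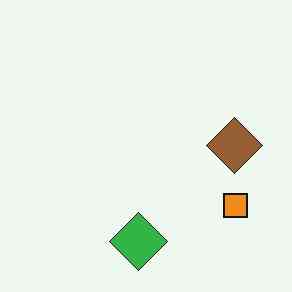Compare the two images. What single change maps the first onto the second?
The transformation is: given moderate JPEG compression.

Blocky 8×8 compression artifacts appear around shape edges and the flat background shows ringing — characteristic JPEG degradation.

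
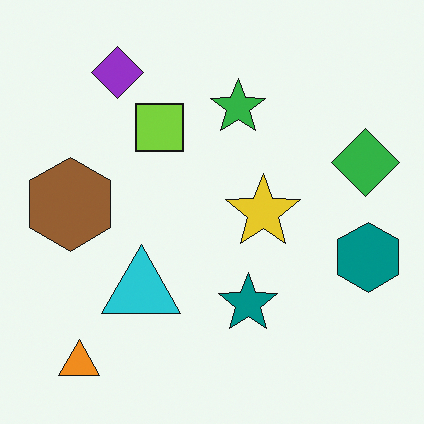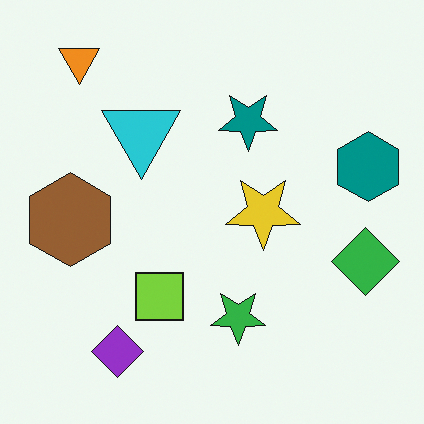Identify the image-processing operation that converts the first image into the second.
The image was flipped vertically (top ↔ bottom).

The orange triangle is in the bottom-left of the first image and the top-left of the second — shapes on opposite sides of the horizontal midline have swapped in a mirror flip.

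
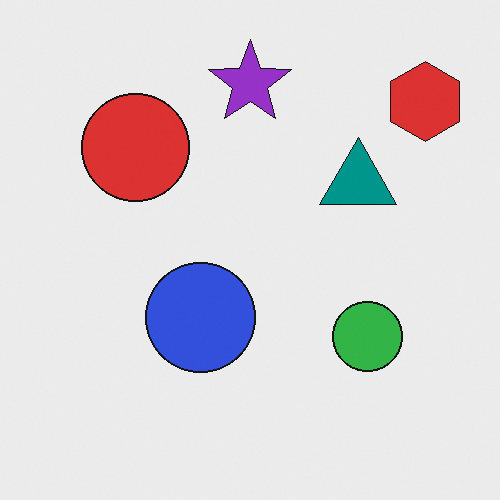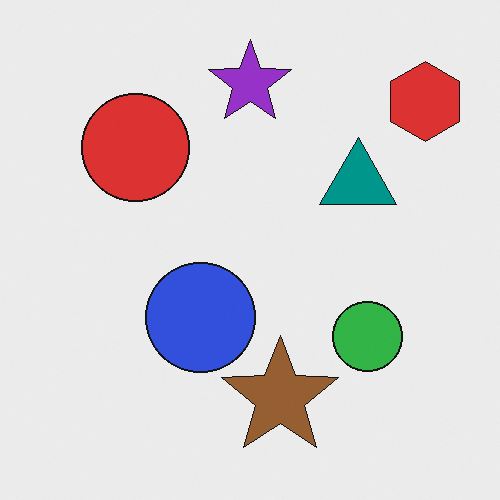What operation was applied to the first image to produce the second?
The image was overlaid with an additional brown star.

A brown star appears in the second image that is absent from the first.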